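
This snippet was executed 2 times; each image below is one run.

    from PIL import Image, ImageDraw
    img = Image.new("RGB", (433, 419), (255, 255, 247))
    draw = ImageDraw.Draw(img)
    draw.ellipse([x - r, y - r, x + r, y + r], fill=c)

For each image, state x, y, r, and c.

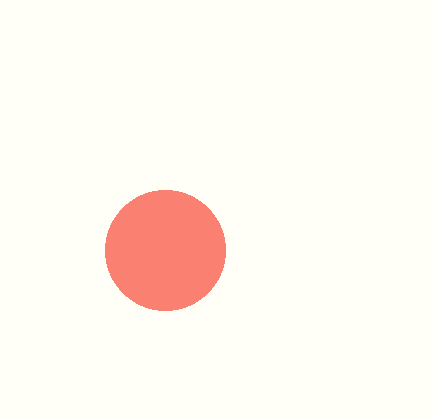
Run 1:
x = 165
y = 250
r = 60
c = 'salmon'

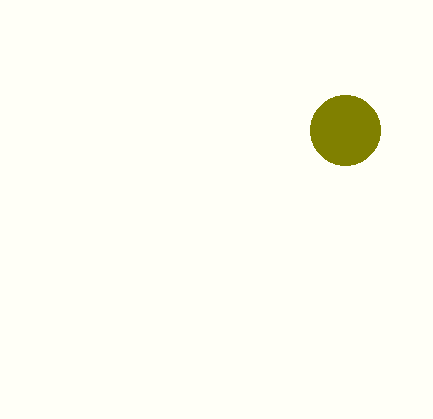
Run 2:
x = 345
y = 130
r = 35
c = 'olive'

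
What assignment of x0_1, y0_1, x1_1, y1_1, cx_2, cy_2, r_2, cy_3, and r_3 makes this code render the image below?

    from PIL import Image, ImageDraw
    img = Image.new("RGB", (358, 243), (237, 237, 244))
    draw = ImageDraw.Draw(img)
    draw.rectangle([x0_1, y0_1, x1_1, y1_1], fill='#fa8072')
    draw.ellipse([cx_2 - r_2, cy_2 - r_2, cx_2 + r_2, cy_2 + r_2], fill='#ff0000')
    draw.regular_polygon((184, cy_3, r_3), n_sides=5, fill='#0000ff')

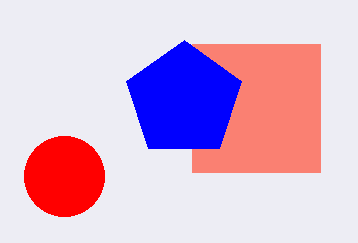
x0_1 = 192
y0_1 = 44
x1_1 = 320
y1_1 = 172
cx_2 = 64
cy_2 = 176
r_2 = 40
cy_3 = 100
r_3 = 60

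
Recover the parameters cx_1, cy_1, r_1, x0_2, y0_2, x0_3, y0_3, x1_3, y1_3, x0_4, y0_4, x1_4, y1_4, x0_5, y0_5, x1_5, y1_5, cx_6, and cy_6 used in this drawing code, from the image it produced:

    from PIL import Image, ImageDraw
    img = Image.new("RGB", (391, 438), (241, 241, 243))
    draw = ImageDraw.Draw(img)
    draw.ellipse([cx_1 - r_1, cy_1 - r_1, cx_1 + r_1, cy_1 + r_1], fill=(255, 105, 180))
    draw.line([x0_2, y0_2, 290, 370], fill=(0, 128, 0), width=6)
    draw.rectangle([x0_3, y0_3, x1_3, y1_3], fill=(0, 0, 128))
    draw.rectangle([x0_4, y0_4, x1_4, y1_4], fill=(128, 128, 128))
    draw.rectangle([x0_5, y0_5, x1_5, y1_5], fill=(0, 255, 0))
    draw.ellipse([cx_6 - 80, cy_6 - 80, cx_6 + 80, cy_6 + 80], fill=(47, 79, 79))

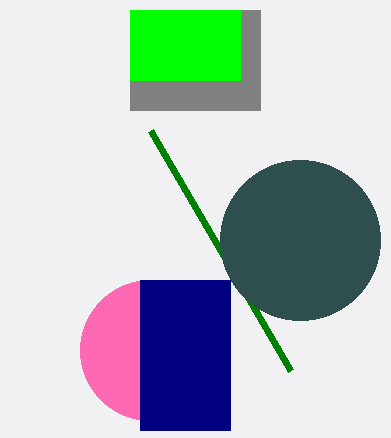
cx_1 = 150, cy_1 = 350, r_1 = 70, x0_2 = 150, y0_2 = 130, x0_3 = 140, y0_3 = 280, x1_3 = 230, y1_3 = 430, x0_4 = 130, y0_4 = 10, x1_4 = 260, y1_4 = 110, x0_5 = 130, y0_5 = 10, x1_5 = 240, y1_5 = 80, cx_6 = 300, cy_6 = 240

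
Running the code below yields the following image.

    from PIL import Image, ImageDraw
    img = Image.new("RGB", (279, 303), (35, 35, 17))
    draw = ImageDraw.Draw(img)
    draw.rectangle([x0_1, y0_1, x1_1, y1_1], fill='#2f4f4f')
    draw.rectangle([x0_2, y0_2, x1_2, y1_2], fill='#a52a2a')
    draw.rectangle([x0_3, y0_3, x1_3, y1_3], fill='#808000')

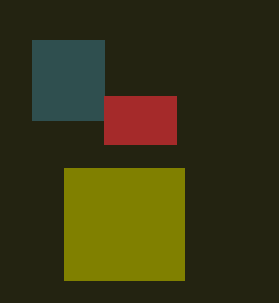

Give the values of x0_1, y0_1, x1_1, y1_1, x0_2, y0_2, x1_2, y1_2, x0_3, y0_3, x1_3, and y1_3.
x0_1 = 32, y0_1 = 40, x1_1 = 104, y1_1 = 120, x0_2 = 104, y0_2 = 96, x1_2 = 176, y1_2 = 144, x0_3 = 64, y0_3 = 168, x1_3 = 184, y1_3 = 280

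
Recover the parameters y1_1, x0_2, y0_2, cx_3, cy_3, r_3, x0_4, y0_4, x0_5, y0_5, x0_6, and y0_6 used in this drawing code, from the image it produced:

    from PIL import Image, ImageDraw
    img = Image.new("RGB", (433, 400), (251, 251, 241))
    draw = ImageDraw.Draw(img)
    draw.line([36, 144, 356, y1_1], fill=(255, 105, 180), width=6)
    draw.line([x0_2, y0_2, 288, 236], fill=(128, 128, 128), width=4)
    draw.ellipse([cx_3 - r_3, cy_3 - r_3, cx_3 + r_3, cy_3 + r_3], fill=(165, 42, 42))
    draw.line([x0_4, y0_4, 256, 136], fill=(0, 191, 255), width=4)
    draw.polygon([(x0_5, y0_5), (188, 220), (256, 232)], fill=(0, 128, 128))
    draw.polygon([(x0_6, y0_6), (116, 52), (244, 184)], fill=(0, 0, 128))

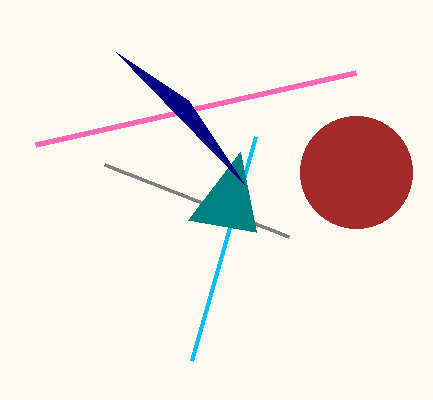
y1_1 = 72, x0_2 = 104, y0_2 = 164, cx_3 = 356, cy_3 = 172, r_3 = 56, x0_4 = 192, y0_4 = 360, x0_5 = 240, y0_5 = 152, x0_6 = 188, y0_6 = 100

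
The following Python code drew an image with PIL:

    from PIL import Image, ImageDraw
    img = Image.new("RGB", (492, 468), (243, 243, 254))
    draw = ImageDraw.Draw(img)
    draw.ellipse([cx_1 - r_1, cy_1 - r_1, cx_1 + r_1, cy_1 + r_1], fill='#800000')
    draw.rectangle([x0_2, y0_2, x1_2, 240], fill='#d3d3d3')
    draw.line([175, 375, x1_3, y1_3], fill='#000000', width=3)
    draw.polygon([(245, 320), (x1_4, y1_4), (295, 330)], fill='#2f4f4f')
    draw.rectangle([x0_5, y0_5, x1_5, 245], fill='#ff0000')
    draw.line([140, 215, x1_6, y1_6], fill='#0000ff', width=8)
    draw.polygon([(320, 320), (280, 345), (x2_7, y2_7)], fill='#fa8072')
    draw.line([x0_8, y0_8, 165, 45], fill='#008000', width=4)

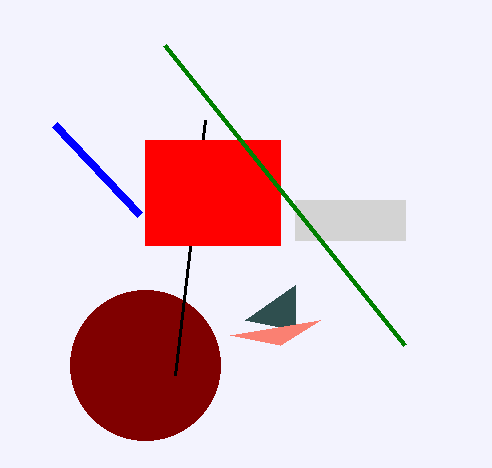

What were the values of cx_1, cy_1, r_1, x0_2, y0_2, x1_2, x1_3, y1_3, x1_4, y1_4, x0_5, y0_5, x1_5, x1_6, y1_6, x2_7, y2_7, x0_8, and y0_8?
cx_1 = 145, cy_1 = 365, r_1 = 75, x0_2 = 295, y0_2 = 200, x1_2 = 405, x1_3 = 205, y1_3 = 120, x1_4 = 295, y1_4 = 285, x0_5 = 145, y0_5 = 140, x1_5 = 280, x1_6 = 55, y1_6 = 125, x2_7 = 230, y2_7 = 335, x0_8 = 405, y0_8 = 345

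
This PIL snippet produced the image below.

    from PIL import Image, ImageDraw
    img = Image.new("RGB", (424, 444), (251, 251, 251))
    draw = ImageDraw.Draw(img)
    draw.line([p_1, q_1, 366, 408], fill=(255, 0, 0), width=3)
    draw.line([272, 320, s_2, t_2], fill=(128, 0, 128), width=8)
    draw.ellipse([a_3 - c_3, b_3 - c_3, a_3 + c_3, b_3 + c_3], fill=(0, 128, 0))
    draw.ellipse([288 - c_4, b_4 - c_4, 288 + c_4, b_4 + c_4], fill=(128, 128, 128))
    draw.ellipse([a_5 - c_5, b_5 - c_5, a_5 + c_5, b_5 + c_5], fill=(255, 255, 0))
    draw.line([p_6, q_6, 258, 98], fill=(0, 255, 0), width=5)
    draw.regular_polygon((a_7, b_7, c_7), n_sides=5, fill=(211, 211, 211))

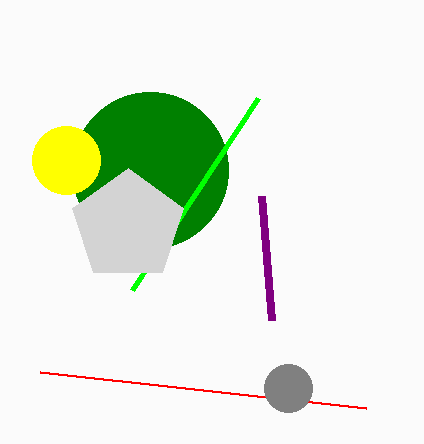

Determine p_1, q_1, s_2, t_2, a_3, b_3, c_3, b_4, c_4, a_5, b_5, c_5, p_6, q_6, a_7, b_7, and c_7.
p_1 = 40
q_1 = 372
s_2 = 262
t_2 = 196
a_3 = 150
b_3 = 170
c_3 = 78
b_4 = 388
c_4 = 24
a_5 = 66
b_5 = 160
c_5 = 34
p_6 = 132
q_6 = 290
a_7 = 128
b_7 = 226
c_7 = 58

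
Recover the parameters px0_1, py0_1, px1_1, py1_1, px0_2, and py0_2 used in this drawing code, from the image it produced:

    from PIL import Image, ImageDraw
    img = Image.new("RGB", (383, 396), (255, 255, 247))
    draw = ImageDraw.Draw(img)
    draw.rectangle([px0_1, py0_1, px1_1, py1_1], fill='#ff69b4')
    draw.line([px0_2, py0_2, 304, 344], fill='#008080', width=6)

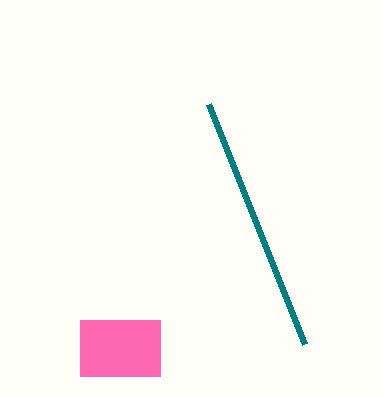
px0_1 = 80
py0_1 = 320
px1_1 = 160
py1_1 = 376
px0_2 = 208
py0_2 = 104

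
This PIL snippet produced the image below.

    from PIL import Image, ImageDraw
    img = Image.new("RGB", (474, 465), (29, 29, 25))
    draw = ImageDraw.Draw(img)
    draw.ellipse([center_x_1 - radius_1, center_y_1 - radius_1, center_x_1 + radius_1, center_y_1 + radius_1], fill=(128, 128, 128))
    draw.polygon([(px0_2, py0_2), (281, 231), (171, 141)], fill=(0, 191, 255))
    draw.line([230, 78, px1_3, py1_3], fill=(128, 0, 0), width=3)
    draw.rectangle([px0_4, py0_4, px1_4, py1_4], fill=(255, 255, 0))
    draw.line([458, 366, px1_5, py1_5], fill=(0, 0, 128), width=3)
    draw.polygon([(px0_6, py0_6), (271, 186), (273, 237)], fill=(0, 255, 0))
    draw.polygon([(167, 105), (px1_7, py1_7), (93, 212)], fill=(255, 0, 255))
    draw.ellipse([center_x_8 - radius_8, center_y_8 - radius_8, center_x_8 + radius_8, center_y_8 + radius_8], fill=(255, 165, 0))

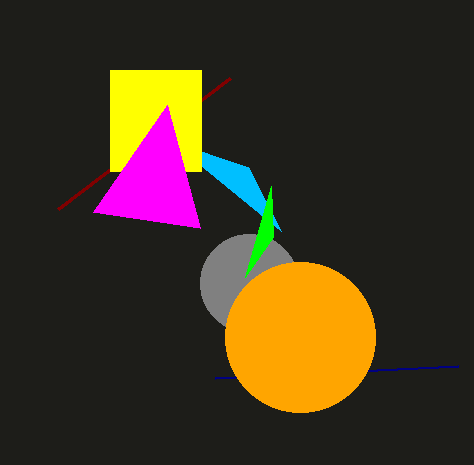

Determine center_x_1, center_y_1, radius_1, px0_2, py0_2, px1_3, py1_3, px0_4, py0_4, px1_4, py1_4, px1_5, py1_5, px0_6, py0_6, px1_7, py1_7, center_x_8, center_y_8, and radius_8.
center_x_1 = 249, center_y_1 = 283, radius_1 = 49, px0_2 = 248, py0_2 = 167, px1_3 = 58, py1_3 = 209, px0_4 = 110, py0_4 = 70, px1_4 = 201, py1_4 = 171, px1_5 = 215, py1_5 = 378, px0_6 = 245, py0_6 = 277, px1_7 = 200, py1_7 = 228, center_x_8 = 300, center_y_8 = 337, radius_8 = 75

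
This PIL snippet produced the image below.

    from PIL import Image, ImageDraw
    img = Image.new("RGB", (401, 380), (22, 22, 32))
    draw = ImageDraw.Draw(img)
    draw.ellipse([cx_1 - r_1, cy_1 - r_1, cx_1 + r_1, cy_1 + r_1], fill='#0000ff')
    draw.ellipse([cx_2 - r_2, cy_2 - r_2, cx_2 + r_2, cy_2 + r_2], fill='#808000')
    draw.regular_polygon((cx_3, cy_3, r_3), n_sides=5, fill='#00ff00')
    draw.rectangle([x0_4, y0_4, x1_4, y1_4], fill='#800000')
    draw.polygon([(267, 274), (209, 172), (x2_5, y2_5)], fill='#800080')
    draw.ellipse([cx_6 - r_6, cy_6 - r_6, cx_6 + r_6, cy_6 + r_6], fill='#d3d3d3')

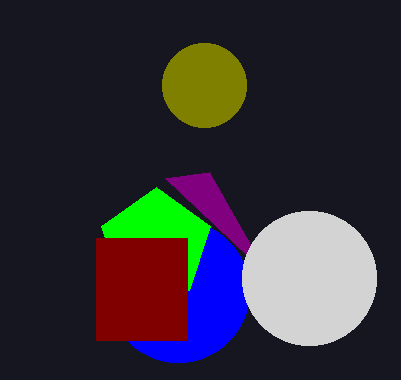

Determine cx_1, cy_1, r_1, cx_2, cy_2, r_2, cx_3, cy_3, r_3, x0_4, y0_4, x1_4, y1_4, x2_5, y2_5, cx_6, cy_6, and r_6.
cx_1 = 178
cy_1 = 291
r_1 = 71
cx_2 = 204
cy_2 = 85
r_2 = 42
cx_3 = 156
cy_3 = 244
r_3 = 57
x0_4 = 96
y0_4 = 238
x1_4 = 187
y1_4 = 340
x2_5 = 165
y2_5 = 178
cx_6 = 309
cy_6 = 278
r_6 = 67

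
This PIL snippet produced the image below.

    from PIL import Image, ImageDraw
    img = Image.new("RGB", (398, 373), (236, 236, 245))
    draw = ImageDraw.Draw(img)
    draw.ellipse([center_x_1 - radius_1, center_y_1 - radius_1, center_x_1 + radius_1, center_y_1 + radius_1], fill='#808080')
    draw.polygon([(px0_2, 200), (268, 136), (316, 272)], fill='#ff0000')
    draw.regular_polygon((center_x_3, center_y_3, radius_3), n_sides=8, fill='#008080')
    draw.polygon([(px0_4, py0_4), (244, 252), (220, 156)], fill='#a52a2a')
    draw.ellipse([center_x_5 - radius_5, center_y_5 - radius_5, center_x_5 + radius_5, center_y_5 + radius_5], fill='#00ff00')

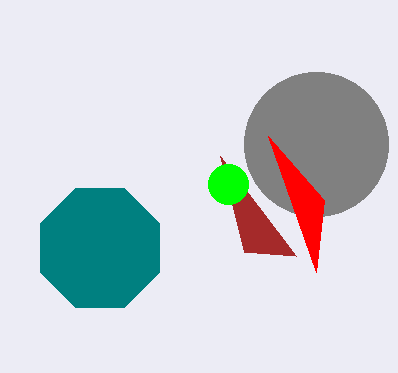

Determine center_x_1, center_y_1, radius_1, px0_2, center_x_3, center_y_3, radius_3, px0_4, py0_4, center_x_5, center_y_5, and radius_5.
center_x_1 = 316
center_y_1 = 144
radius_1 = 72
px0_2 = 324
center_x_3 = 100
center_y_3 = 248
radius_3 = 64
px0_4 = 296
py0_4 = 256
center_x_5 = 228
center_y_5 = 184
radius_5 = 20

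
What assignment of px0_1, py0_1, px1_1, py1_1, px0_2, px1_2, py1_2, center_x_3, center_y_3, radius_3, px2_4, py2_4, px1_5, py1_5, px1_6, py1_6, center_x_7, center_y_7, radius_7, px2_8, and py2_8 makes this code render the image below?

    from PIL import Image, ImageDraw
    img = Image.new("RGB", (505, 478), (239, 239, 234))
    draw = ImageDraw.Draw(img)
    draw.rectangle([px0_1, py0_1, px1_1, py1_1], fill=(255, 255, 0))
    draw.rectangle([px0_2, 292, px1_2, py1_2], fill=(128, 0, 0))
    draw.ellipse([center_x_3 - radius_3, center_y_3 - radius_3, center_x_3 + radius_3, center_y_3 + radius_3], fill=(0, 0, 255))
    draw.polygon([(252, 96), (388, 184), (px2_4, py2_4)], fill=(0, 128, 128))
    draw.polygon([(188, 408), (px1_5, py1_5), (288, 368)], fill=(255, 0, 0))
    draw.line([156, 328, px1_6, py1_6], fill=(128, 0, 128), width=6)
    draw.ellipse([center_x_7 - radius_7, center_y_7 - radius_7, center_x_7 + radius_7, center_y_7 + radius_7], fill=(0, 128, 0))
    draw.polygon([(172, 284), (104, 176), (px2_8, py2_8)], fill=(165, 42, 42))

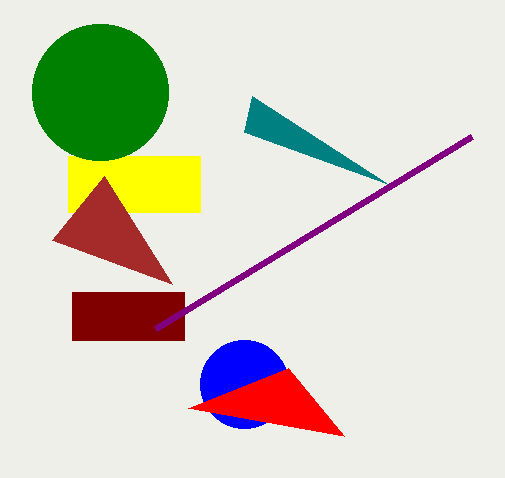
px0_1 = 68; py0_1 = 156; px1_1 = 200; py1_1 = 212; px0_2 = 72; px1_2 = 184; py1_2 = 340; center_x_3 = 244; center_y_3 = 384; radius_3 = 44; px2_4 = 244; py2_4 = 132; px1_5 = 344; py1_5 = 436; px1_6 = 472; py1_6 = 136; center_x_7 = 100; center_y_7 = 92; radius_7 = 68; px2_8 = 52; py2_8 = 240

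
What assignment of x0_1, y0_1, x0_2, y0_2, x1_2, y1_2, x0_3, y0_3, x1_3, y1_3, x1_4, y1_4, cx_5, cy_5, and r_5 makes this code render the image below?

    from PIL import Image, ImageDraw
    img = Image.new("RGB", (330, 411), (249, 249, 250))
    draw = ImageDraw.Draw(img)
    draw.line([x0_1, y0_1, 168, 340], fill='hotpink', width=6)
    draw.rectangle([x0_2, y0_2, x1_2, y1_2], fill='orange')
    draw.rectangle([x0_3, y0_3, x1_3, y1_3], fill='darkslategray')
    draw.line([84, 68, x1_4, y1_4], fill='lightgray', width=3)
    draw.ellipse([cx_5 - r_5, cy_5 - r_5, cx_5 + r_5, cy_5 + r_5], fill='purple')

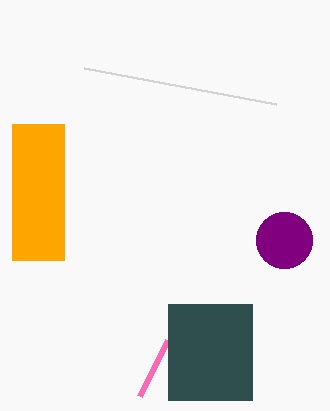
x0_1 = 140; y0_1 = 396; x0_2 = 12; y0_2 = 124; x1_2 = 64; y1_2 = 260; x0_3 = 168; y0_3 = 304; x1_3 = 252; y1_3 = 400; x1_4 = 276; y1_4 = 104; cx_5 = 284; cy_5 = 240; r_5 = 28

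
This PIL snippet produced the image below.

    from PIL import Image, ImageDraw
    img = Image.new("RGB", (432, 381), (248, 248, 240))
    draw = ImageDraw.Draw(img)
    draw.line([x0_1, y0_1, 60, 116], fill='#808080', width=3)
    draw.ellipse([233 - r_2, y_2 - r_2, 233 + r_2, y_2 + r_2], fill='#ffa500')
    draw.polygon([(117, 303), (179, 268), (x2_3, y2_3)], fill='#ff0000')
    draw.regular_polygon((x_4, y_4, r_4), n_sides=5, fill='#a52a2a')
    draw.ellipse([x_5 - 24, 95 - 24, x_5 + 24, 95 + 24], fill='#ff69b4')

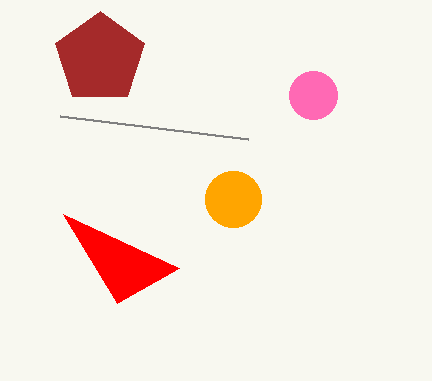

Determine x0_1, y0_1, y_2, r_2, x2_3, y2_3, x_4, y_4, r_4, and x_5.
x0_1 = 248; y0_1 = 139; y_2 = 199; r_2 = 28; x2_3 = 63; y2_3 = 214; x_4 = 100; y_4 = 58; r_4 = 47; x_5 = 313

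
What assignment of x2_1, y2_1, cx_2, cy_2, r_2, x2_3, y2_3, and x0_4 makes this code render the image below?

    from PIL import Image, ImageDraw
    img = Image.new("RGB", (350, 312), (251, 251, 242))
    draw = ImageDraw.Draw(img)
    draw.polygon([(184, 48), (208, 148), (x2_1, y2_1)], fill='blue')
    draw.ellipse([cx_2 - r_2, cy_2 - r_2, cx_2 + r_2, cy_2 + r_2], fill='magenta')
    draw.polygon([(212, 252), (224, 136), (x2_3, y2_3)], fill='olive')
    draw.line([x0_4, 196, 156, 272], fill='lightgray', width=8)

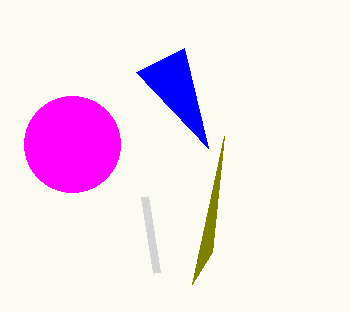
x2_1 = 136, y2_1 = 72, cx_2 = 72, cy_2 = 144, r_2 = 48, x2_3 = 192, y2_3 = 284, x0_4 = 144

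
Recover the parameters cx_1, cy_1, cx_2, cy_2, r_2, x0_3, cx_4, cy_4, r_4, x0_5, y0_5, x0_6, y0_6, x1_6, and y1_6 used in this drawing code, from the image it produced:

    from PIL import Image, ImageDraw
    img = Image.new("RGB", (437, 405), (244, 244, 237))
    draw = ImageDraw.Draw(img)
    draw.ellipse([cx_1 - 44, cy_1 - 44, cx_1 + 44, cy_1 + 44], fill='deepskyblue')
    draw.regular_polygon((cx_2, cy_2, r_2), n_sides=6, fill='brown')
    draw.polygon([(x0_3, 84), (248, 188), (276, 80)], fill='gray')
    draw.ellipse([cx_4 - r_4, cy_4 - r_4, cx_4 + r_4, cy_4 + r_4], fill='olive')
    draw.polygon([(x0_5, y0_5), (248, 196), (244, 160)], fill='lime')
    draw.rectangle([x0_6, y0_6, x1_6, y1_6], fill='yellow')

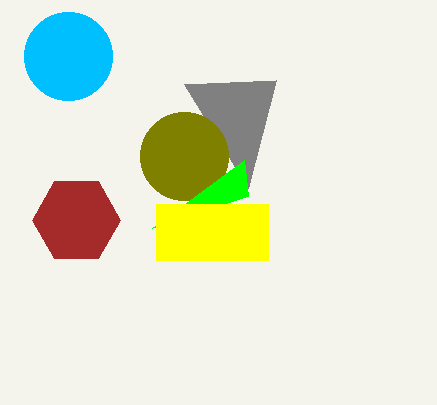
cx_1 = 68
cy_1 = 56
cx_2 = 76
cy_2 = 220
r_2 = 44
x0_3 = 184
cx_4 = 184
cy_4 = 156
r_4 = 44
x0_5 = 152
y0_5 = 228
x0_6 = 156
y0_6 = 204
x1_6 = 268
y1_6 = 260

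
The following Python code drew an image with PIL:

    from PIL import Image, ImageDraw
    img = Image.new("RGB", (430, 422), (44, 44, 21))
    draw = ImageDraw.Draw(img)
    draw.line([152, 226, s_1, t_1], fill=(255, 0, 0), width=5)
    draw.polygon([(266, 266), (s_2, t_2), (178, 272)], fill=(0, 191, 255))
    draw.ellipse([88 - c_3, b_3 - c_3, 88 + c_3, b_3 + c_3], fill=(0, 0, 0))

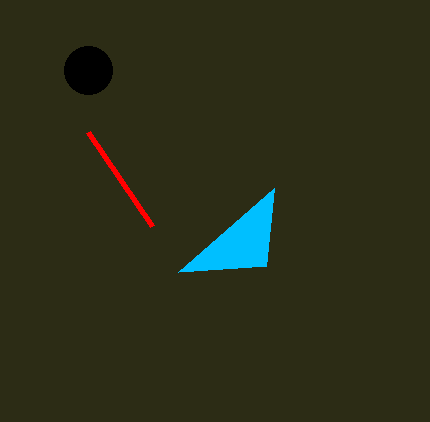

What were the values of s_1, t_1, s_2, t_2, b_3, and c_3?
s_1 = 88, t_1 = 132, s_2 = 274, t_2 = 188, b_3 = 70, c_3 = 24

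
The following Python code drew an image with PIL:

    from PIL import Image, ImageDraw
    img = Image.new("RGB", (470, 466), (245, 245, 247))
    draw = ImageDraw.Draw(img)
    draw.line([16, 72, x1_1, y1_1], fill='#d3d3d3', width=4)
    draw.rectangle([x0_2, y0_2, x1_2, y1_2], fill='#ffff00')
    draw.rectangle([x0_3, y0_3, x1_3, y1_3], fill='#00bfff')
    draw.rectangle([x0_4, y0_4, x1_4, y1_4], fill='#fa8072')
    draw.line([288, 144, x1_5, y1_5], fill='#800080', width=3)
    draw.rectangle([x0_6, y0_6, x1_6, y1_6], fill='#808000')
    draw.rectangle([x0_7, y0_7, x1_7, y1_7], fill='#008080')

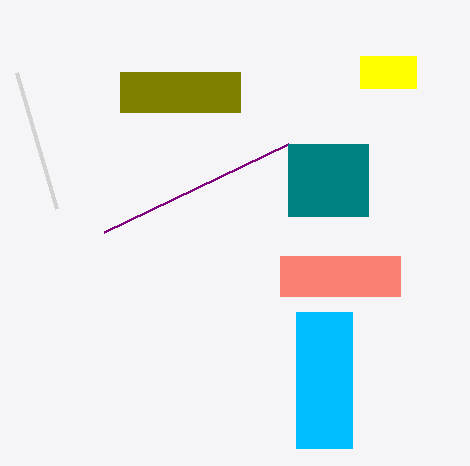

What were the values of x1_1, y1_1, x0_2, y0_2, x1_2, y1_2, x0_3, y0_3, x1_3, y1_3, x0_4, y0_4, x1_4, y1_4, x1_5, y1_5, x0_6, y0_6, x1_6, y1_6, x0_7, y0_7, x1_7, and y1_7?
x1_1 = 56, y1_1 = 208, x0_2 = 360, y0_2 = 56, x1_2 = 416, y1_2 = 88, x0_3 = 296, y0_3 = 312, x1_3 = 352, y1_3 = 448, x0_4 = 280, y0_4 = 256, x1_4 = 400, y1_4 = 296, x1_5 = 104, y1_5 = 232, x0_6 = 120, y0_6 = 72, x1_6 = 240, y1_6 = 112, x0_7 = 288, y0_7 = 144, x1_7 = 368, y1_7 = 216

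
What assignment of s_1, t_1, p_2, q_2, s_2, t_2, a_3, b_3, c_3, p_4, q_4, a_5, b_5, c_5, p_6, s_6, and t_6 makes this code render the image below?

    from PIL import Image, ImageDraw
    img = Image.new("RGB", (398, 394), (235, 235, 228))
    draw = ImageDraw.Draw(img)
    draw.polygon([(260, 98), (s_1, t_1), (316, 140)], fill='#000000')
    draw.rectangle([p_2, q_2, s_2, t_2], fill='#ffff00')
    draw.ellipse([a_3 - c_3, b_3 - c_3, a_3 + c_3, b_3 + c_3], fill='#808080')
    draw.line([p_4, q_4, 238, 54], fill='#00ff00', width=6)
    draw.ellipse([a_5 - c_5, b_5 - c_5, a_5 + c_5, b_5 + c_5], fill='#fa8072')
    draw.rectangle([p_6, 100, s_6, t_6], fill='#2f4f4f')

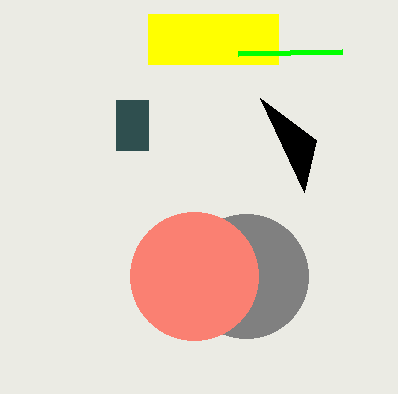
s_1 = 304
t_1 = 192
p_2 = 148
q_2 = 14
s_2 = 278
t_2 = 64
a_3 = 246
b_3 = 276
c_3 = 62
p_4 = 342
q_4 = 52
a_5 = 194
b_5 = 276
c_5 = 64
p_6 = 116
s_6 = 148
t_6 = 150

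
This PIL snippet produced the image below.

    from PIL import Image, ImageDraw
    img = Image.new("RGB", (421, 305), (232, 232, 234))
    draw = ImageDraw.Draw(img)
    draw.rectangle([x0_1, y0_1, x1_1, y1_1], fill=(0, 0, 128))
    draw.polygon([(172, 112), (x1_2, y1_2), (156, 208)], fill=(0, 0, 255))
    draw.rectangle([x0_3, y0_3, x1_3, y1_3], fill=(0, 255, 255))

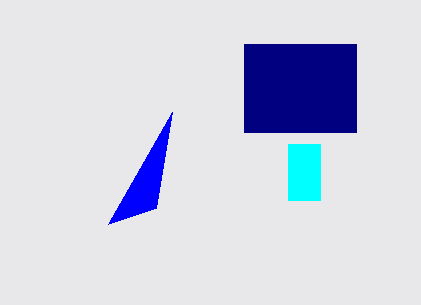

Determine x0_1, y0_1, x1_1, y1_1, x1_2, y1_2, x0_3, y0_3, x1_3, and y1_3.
x0_1 = 244
y0_1 = 44
x1_1 = 356
y1_1 = 132
x1_2 = 108
y1_2 = 224
x0_3 = 288
y0_3 = 144
x1_3 = 320
y1_3 = 200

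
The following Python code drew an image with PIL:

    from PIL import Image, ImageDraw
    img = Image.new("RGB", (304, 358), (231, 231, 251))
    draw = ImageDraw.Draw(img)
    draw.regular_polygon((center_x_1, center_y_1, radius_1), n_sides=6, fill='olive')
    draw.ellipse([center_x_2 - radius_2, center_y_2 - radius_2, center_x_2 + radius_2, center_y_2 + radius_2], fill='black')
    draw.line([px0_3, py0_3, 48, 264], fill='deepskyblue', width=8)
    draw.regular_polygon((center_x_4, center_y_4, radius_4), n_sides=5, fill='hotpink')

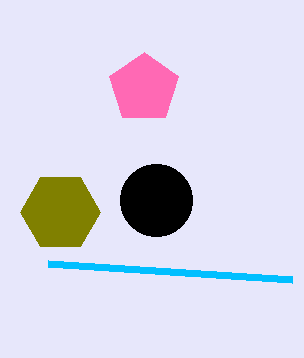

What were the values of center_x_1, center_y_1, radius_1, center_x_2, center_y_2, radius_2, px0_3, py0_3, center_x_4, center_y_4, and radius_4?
center_x_1 = 60
center_y_1 = 212
radius_1 = 40
center_x_2 = 156
center_y_2 = 200
radius_2 = 36
px0_3 = 292
py0_3 = 280
center_x_4 = 144
center_y_4 = 88
radius_4 = 36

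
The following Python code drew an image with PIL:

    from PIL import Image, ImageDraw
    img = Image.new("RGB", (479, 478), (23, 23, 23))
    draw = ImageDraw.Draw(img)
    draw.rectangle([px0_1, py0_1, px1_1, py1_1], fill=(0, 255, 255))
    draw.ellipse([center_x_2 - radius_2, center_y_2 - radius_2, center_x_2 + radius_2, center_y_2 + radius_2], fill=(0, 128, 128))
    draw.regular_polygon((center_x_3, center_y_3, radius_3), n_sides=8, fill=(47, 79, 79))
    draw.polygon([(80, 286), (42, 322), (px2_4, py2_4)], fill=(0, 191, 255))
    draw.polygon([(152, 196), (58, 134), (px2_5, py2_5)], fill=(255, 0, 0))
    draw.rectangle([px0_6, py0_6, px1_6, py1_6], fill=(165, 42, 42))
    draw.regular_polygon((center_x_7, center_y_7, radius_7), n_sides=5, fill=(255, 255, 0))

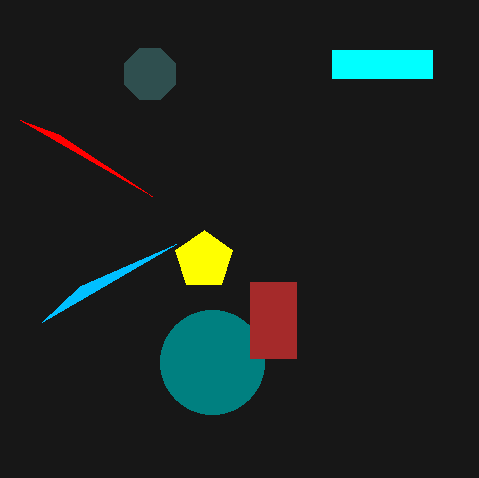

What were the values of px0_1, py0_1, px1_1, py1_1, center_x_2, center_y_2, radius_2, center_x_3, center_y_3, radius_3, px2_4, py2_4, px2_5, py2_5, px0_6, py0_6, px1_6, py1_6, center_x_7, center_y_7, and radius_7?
px0_1 = 332
py0_1 = 50
px1_1 = 432
py1_1 = 78
center_x_2 = 212
center_y_2 = 362
radius_2 = 52
center_x_3 = 150
center_y_3 = 74
radius_3 = 28
px2_4 = 176
py2_4 = 244
px2_5 = 20
py2_5 = 120
px0_6 = 250
py0_6 = 282
px1_6 = 296
py1_6 = 358
center_x_7 = 204
center_y_7 = 260
radius_7 = 30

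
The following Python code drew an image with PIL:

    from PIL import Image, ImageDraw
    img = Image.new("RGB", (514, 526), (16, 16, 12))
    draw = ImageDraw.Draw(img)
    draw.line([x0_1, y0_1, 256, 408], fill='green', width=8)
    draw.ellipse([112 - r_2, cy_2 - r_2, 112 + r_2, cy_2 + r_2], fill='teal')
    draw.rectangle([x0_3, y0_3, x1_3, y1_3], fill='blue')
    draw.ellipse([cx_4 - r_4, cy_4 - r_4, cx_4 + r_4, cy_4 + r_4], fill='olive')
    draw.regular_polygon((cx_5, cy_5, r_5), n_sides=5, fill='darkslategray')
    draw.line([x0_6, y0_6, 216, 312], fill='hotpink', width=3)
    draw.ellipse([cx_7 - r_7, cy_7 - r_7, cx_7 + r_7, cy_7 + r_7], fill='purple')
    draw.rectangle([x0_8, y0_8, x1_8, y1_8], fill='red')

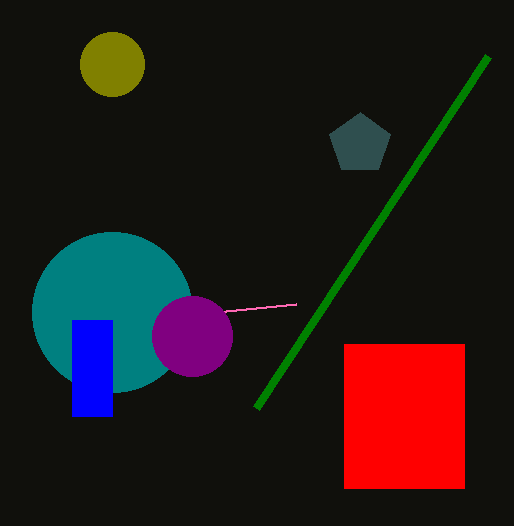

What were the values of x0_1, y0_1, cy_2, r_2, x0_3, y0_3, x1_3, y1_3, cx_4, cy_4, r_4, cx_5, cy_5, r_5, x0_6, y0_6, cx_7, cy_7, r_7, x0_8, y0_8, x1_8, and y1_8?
x0_1 = 488
y0_1 = 56
cy_2 = 312
r_2 = 80
x0_3 = 72
y0_3 = 320
x1_3 = 112
y1_3 = 416
cx_4 = 112
cy_4 = 64
r_4 = 32
cx_5 = 360
cy_5 = 144
r_5 = 32
x0_6 = 296
y0_6 = 304
cx_7 = 192
cy_7 = 336
r_7 = 40
x0_8 = 344
y0_8 = 344
x1_8 = 464
y1_8 = 488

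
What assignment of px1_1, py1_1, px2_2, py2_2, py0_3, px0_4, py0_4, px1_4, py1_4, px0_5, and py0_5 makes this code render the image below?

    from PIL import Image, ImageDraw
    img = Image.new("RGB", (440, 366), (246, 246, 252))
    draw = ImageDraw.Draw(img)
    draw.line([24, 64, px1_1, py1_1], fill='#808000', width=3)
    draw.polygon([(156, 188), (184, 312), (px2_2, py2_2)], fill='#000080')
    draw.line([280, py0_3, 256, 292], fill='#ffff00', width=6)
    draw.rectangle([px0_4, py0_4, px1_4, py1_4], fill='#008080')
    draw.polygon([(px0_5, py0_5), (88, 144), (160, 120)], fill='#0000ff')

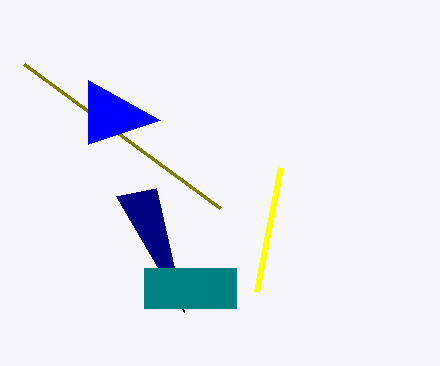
px1_1 = 220
py1_1 = 208
px2_2 = 116
py2_2 = 196
py0_3 = 168
px0_4 = 144
py0_4 = 268
px1_4 = 236
py1_4 = 308
px0_5 = 88
py0_5 = 80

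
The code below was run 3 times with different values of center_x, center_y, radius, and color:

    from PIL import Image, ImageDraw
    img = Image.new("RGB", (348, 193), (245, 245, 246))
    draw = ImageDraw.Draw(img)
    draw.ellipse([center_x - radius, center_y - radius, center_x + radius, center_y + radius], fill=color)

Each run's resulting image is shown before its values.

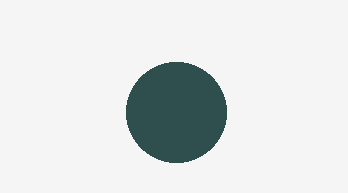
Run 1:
center_x = 176, center_y = 112, radius = 50, color = 'darkslategray'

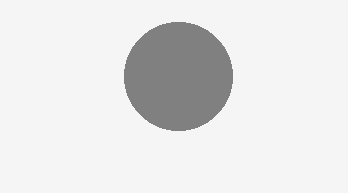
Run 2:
center_x = 178; center_y = 76; radius = 54; color = 'gray'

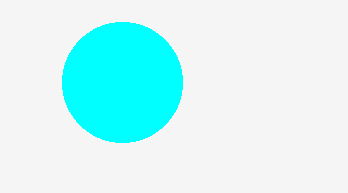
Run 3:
center_x = 122, center_y = 82, radius = 60, color = 'cyan'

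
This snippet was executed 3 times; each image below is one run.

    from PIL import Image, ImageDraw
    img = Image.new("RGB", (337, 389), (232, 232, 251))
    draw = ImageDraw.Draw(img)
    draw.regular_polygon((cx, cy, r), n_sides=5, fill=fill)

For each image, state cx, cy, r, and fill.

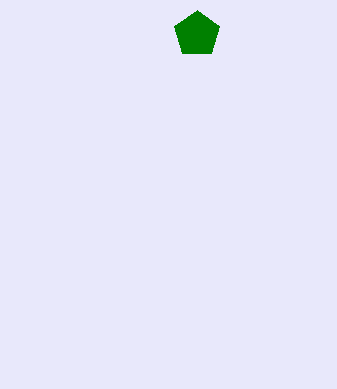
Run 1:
cx = 197
cy = 34
r = 24
fill = 'green'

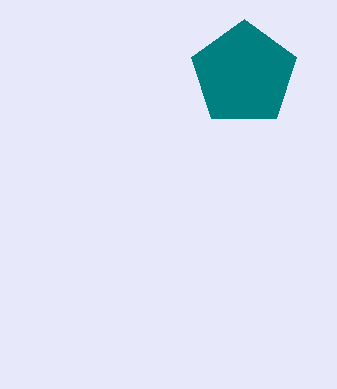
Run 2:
cx = 244, cy = 74, r = 55, fill = 'teal'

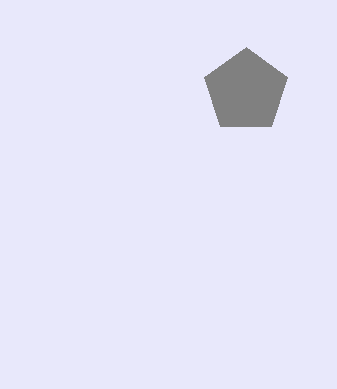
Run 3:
cx = 246, cy = 91, r = 44, fill = 'gray'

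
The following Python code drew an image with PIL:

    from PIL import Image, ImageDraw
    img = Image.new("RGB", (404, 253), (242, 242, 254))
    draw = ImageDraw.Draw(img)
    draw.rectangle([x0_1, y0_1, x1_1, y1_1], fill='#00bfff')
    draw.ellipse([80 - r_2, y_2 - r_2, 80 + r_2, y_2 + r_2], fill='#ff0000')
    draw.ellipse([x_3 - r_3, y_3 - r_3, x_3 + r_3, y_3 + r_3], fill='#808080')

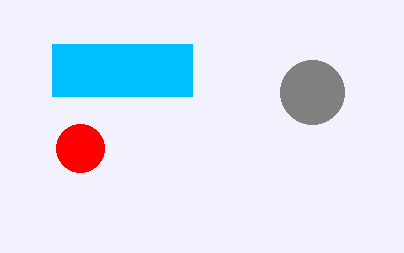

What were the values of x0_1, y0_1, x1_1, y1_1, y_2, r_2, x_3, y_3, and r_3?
x0_1 = 52, y0_1 = 44, x1_1 = 192, y1_1 = 96, y_2 = 148, r_2 = 24, x_3 = 312, y_3 = 92, r_3 = 32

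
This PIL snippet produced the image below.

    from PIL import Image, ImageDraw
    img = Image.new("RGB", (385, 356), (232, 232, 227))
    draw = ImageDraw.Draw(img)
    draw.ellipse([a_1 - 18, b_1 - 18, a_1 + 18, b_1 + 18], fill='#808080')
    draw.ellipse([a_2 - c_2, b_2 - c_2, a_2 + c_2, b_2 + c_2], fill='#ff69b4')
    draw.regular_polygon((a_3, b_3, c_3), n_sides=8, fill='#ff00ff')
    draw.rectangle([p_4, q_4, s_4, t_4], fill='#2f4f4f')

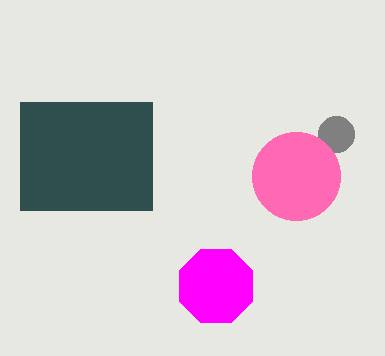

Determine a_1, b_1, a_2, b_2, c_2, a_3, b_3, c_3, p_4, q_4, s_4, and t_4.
a_1 = 336; b_1 = 134; a_2 = 296; b_2 = 176; c_2 = 44; a_3 = 216; b_3 = 286; c_3 = 40; p_4 = 20; q_4 = 102; s_4 = 152; t_4 = 210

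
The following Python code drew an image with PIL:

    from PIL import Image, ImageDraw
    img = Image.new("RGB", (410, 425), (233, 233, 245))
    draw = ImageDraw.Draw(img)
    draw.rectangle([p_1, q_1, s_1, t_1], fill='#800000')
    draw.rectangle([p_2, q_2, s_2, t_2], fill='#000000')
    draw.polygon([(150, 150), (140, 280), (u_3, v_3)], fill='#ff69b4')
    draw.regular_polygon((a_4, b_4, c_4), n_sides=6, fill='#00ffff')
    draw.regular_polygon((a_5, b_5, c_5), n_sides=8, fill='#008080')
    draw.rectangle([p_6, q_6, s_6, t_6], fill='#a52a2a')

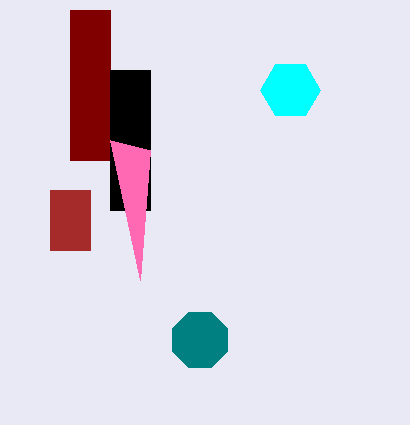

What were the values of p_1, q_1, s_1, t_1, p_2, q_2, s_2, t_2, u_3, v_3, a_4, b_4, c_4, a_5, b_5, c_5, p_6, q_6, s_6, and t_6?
p_1 = 70
q_1 = 10
s_1 = 110
t_1 = 160
p_2 = 110
q_2 = 70
s_2 = 150
t_2 = 210
u_3 = 110
v_3 = 140
a_4 = 290
b_4 = 90
c_4 = 30
a_5 = 200
b_5 = 340
c_5 = 30
p_6 = 50
q_6 = 190
s_6 = 90
t_6 = 250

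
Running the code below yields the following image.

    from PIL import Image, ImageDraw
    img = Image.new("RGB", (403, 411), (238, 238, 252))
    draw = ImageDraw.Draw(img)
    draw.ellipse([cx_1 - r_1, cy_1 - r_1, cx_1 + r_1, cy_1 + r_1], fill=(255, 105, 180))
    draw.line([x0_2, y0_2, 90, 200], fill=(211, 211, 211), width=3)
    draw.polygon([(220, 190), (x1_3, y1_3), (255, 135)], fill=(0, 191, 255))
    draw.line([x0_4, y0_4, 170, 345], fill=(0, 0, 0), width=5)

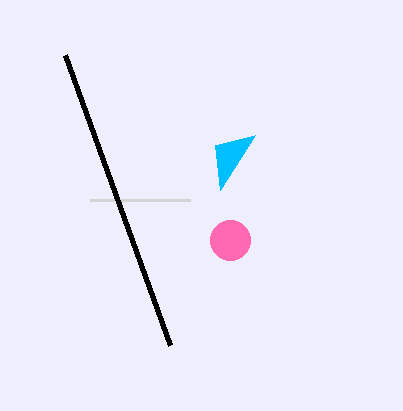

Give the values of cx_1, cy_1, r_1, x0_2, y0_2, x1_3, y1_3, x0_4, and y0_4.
cx_1 = 230; cy_1 = 240; r_1 = 20; x0_2 = 190; y0_2 = 200; x1_3 = 215; y1_3 = 145; x0_4 = 65; y0_4 = 55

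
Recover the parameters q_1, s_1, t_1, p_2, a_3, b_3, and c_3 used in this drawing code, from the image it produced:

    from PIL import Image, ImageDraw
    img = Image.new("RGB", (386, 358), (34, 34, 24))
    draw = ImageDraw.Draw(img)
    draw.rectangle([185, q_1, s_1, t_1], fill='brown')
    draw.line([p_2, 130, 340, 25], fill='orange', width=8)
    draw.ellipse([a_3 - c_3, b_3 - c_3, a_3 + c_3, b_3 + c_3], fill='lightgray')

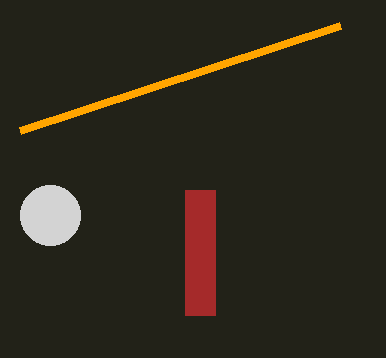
q_1 = 190; s_1 = 215; t_1 = 315; p_2 = 20; a_3 = 50; b_3 = 215; c_3 = 30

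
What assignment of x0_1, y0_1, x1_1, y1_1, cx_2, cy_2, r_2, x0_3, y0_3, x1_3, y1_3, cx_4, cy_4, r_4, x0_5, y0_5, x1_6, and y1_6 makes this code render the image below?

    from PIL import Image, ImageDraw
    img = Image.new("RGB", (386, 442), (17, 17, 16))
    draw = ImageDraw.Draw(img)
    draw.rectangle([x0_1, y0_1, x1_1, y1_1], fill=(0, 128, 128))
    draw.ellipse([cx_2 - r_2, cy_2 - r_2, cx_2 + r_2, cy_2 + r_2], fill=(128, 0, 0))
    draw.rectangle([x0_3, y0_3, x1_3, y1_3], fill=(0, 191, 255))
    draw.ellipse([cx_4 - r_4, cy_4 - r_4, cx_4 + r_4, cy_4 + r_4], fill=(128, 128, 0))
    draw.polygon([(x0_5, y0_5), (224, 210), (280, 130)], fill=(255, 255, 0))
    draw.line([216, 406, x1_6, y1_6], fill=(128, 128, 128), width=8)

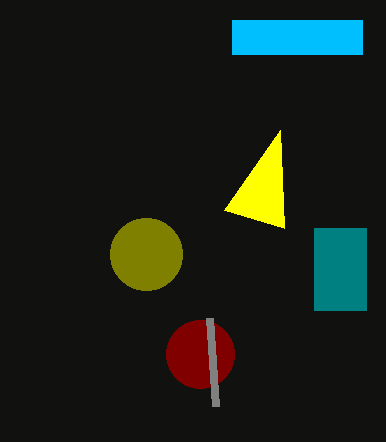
x0_1 = 314, y0_1 = 228, x1_1 = 366, y1_1 = 310, cx_2 = 200, cy_2 = 354, r_2 = 34, x0_3 = 232, y0_3 = 20, x1_3 = 362, y1_3 = 54, cx_4 = 146, cy_4 = 254, r_4 = 36, x0_5 = 284, y0_5 = 228, x1_6 = 210, y1_6 = 318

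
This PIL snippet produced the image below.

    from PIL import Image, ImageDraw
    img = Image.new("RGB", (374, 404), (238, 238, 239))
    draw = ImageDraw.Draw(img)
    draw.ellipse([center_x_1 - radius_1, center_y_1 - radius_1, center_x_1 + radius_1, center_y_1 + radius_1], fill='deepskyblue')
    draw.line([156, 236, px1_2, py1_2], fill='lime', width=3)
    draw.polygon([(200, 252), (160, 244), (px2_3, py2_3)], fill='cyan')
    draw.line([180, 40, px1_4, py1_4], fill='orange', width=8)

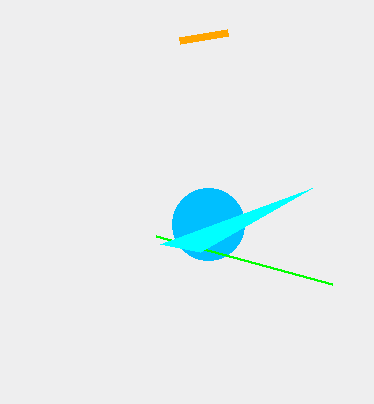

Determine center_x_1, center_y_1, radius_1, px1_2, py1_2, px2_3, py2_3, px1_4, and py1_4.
center_x_1 = 208, center_y_1 = 224, radius_1 = 36, px1_2 = 332, py1_2 = 284, px2_3 = 312, py2_3 = 188, px1_4 = 228, py1_4 = 32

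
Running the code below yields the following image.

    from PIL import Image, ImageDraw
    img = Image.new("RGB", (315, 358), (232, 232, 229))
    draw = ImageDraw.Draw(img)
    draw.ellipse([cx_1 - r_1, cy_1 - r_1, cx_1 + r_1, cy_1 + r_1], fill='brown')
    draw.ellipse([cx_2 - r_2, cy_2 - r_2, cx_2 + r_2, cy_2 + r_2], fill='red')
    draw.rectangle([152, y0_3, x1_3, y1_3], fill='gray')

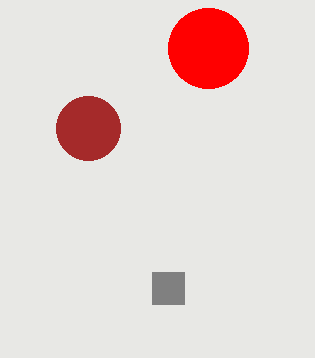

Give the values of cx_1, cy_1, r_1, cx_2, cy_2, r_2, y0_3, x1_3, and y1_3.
cx_1 = 88
cy_1 = 128
r_1 = 32
cx_2 = 208
cy_2 = 48
r_2 = 40
y0_3 = 272
x1_3 = 184
y1_3 = 304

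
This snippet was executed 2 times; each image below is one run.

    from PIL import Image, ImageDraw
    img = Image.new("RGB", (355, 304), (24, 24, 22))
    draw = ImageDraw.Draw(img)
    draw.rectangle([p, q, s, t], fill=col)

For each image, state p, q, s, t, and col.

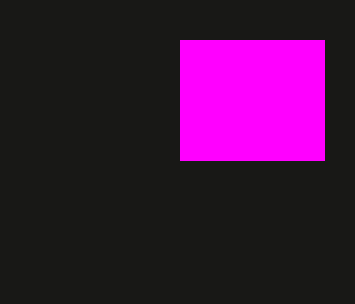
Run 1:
p = 180; q = 40; s = 324; t = 160; col = 'magenta'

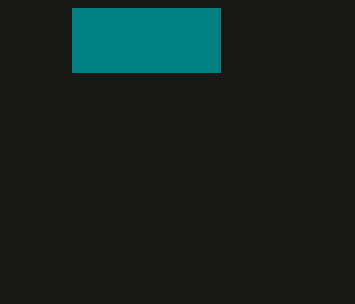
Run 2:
p = 72, q = 8, s = 220, t = 72, col = 'teal'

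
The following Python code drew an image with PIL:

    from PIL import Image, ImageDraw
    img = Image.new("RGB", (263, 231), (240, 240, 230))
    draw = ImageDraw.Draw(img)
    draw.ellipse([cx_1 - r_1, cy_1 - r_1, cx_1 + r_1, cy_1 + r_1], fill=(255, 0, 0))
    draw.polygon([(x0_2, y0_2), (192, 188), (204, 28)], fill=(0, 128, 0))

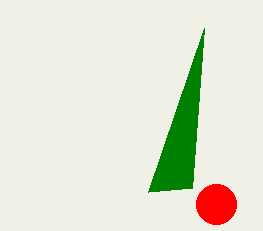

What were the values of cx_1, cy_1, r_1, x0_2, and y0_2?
cx_1 = 216; cy_1 = 204; r_1 = 20; x0_2 = 148; y0_2 = 192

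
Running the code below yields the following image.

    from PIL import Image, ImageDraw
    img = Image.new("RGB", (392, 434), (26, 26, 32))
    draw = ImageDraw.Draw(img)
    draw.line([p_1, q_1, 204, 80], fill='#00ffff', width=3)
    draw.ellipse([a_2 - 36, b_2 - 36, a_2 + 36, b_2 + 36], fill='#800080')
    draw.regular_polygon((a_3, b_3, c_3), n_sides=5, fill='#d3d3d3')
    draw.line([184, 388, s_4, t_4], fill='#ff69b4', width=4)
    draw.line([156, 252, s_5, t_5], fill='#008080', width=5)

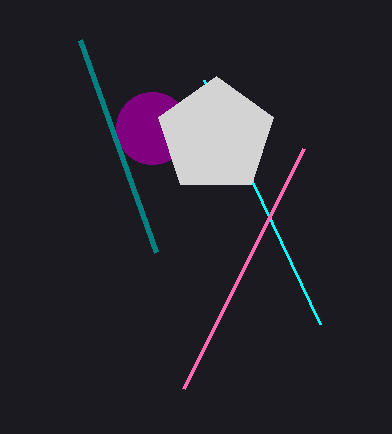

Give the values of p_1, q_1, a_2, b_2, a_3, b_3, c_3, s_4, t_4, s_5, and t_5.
p_1 = 320; q_1 = 324; a_2 = 152; b_2 = 128; a_3 = 216; b_3 = 136; c_3 = 60; s_4 = 304; t_4 = 148; s_5 = 80; t_5 = 40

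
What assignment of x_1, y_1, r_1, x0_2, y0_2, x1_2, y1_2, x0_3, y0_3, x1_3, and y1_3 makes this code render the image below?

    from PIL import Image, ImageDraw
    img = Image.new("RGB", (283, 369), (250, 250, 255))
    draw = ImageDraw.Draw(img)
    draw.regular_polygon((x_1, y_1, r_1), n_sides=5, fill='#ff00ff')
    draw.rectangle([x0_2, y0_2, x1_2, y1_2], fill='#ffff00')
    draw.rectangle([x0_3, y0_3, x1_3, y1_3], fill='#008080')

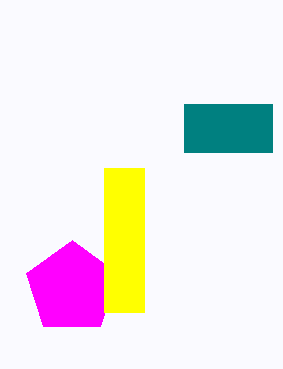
x_1 = 72; y_1 = 288; r_1 = 48; x0_2 = 104; y0_2 = 168; x1_2 = 144; y1_2 = 312; x0_3 = 184; y0_3 = 104; x1_3 = 272; y1_3 = 152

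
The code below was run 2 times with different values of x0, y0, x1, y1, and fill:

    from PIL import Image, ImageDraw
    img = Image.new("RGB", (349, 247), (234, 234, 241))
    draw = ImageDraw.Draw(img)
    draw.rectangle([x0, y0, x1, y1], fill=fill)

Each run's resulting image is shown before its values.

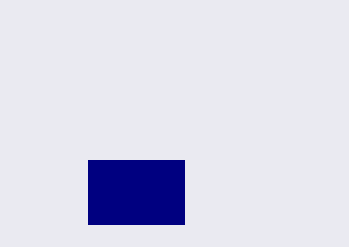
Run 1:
x0 = 88
y0 = 160
x1 = 184
y1 = 224
fill = 'navy'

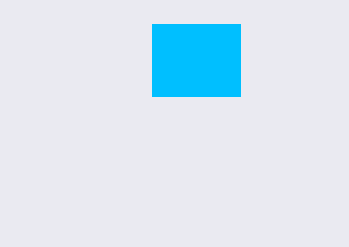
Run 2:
x0 = 152
y0 = 24
x1 = 240
y1 = 96
fill = 'deepskyblue'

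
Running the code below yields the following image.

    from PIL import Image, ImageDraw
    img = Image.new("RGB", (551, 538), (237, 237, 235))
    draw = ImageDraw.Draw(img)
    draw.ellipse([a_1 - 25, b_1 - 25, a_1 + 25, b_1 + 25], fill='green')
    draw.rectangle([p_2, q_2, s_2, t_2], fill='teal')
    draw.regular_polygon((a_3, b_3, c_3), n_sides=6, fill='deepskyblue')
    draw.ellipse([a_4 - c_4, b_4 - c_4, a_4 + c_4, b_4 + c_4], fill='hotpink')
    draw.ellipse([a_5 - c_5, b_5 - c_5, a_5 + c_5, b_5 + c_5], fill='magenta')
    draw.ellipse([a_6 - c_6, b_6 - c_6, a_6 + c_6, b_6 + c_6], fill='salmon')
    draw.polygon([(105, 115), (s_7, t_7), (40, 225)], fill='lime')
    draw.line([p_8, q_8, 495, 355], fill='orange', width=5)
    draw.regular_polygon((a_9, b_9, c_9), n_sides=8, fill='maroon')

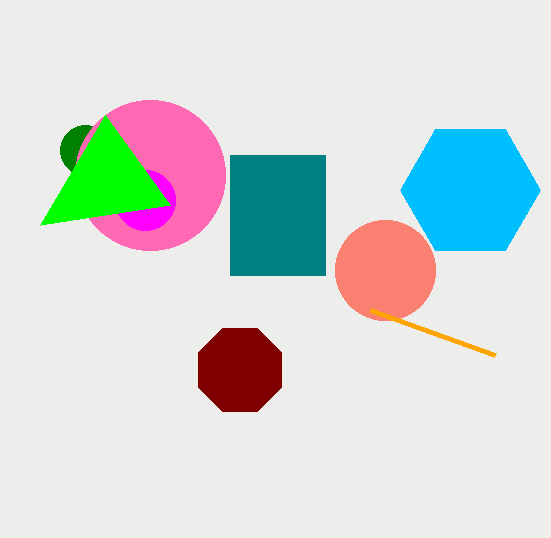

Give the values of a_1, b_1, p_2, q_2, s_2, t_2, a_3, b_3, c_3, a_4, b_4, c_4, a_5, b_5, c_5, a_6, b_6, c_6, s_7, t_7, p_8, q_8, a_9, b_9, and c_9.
a_1 = 85; b_1 = 150; p_2 = 230; q_2 = 155; s_2 = 325; t_2 = 275; a_3 = 470; b_3 = 190; c_3 = 70; a_4 = 150; b_4 = 175; c_4 = 75; a_5 = 145; b_5 = 200; c_5 = 30; a_6 = 385; b_6 = 270; c_6 = 50; s_7 = 170; t_7 = 205; p_8 = 370; q_8 = 310; a_9 = 240; b_9 = 370; c_9 = 45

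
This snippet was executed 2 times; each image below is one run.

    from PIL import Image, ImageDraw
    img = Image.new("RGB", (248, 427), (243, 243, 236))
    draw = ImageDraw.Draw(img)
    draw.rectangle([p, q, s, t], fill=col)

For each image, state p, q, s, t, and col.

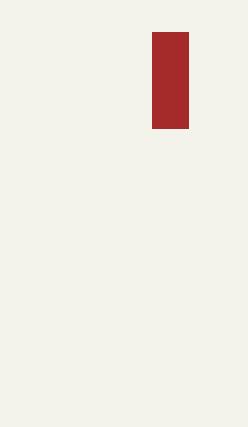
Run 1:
p = 152, q = 32, s = 188, t = 128, col = 'brown'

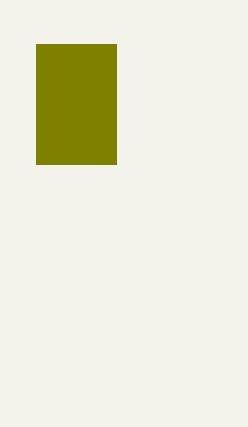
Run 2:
p = 36, q = 44, s = 116, t = 164, col = 'olive'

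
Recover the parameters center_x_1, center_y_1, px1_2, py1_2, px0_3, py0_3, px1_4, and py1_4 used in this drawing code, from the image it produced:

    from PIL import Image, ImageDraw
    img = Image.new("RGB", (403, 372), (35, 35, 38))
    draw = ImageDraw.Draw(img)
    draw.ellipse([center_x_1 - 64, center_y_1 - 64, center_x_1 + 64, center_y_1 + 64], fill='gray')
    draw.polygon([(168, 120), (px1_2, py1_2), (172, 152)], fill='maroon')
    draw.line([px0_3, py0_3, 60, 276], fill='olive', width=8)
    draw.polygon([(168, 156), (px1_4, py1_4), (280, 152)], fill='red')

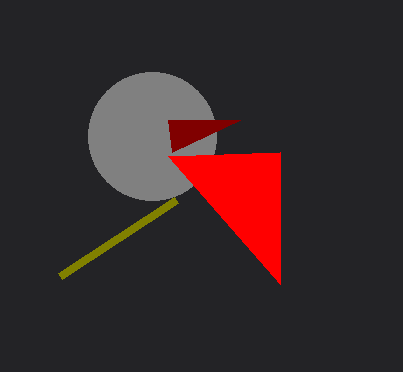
center_x_1 = 152; center_y_1 = 136; px1_2 = 240; py1_2 = 120; px0_3 = 176; py0_3 = 200; px1_4 = 280; py1_4 = 284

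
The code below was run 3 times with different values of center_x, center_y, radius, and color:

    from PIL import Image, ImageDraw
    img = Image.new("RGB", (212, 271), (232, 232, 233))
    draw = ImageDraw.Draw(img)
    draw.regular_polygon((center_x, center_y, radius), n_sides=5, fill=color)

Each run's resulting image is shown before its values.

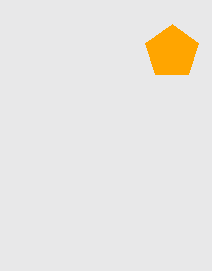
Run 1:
center_x = 172; center_y = 52; radius = 28; color = 'orange'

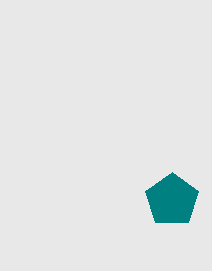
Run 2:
center_x = 172, center_y = 200, radius = 28, color = 'teal'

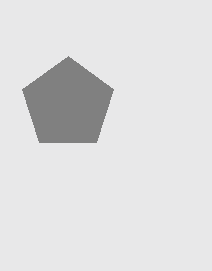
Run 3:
center_x = 68; center_y = 104; radius = 48; color = 'gray'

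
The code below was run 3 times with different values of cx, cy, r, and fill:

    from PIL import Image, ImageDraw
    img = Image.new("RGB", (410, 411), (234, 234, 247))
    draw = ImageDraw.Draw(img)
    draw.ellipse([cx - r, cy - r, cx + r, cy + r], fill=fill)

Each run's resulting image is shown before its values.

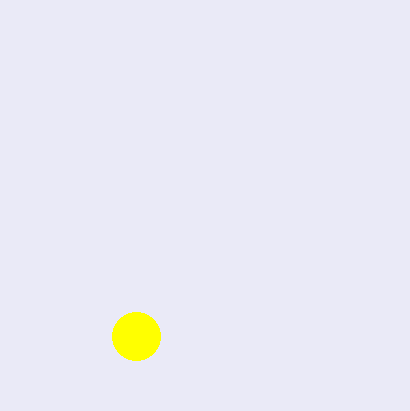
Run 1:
cx = 136
cy = 336
r = 24
fill = 'yellow'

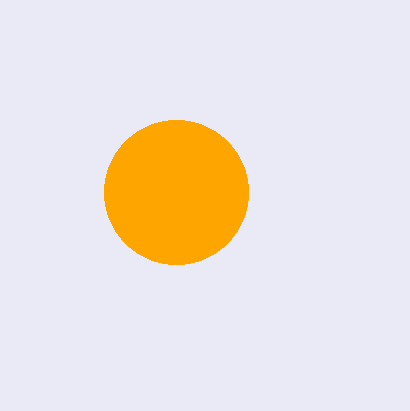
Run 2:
cx = 176, cy = 192, r = 72, fill = 'orange'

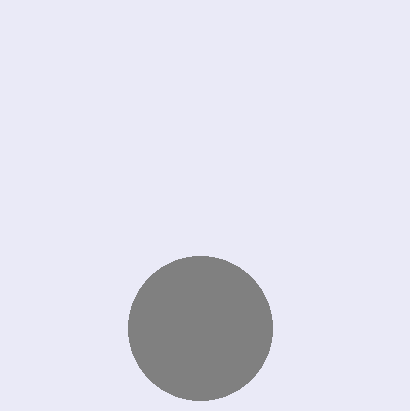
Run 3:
cx = 200
cy = 328
r = 72
fill = 'gray'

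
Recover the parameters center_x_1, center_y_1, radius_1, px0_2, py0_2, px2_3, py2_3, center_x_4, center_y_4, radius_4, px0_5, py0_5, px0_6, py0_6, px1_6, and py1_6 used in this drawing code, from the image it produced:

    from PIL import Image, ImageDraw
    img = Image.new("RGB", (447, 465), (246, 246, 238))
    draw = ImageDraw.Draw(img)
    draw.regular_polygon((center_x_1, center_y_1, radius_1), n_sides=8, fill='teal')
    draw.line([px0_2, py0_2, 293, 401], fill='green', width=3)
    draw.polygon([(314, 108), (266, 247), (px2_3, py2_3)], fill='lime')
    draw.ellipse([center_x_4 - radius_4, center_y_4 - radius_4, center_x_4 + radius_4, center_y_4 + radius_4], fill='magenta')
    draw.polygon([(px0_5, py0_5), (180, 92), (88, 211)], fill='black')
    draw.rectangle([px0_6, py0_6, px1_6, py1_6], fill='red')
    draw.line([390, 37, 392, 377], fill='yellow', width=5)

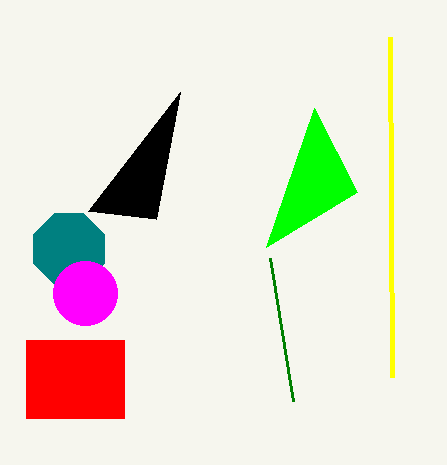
center_x_1 = 69; center_y_1 = 249; radius_1 = 38; px0_2 = 270; py0_2 = 258; px2_3 = 357; py2_3 = 192; center_x_4 = 85; center_y_4 = 293; radius_4 = 32; px0_5 = 156; py0_5 = 219; px0_6 = 26; py0_6 = 340; px1_6 = 124; py1_6 = 418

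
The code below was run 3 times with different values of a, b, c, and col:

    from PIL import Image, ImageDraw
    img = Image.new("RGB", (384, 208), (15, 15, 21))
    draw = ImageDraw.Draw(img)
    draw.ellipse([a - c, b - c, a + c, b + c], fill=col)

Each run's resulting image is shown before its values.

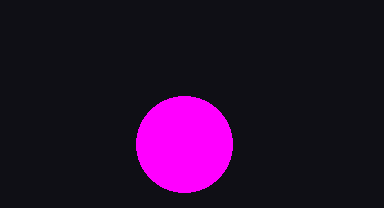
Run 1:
a = 184
b = 144
c = 48
col = 'magenta'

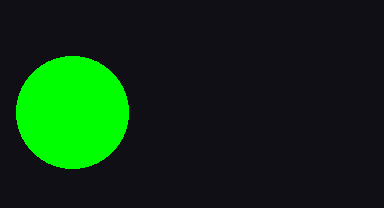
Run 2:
a = 72
b = 112
c = 56
col = 'lime'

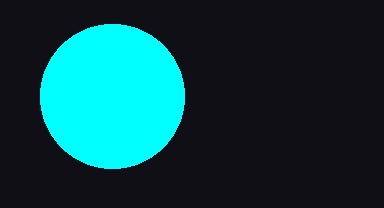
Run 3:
a = 112, b = 96, c = 72, col = 'cyan'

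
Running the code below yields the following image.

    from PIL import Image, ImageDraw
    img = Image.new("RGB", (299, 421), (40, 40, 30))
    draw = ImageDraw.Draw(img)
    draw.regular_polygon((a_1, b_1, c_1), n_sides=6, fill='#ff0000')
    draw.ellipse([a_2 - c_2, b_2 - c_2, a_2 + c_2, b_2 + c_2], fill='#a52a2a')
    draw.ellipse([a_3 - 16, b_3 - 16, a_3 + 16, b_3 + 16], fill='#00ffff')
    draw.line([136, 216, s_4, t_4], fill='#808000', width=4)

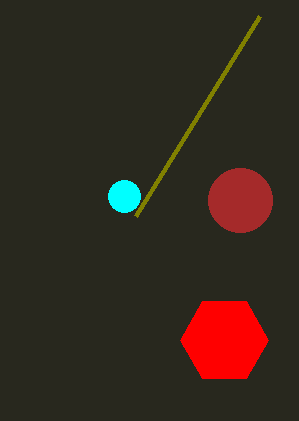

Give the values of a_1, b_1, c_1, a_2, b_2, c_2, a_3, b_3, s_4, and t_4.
a_1 = 224; b_1 = 340; c_1 = 44; a_2 = 240; b_2 = 200; c_2 = 32; a_3 = 124; b_3 = 196; s_4 = 260; t_4 = 16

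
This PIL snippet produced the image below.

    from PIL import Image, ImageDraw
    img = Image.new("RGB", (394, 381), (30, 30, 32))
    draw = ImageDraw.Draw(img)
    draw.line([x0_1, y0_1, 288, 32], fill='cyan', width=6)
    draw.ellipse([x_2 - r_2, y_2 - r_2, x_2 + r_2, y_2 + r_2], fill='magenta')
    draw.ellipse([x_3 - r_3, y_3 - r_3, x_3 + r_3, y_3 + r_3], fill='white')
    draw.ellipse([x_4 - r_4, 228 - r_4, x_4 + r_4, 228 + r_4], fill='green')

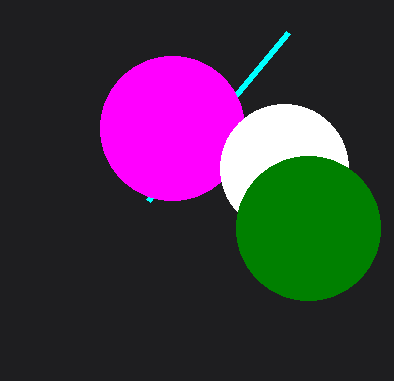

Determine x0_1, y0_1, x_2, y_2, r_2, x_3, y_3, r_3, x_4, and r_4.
x0_1 = 148, y0_1 = 200, x_2 = 172, y_2 = 128, r_2 = 72, x_3 = 284, y_3 = 168, r_3 = 64, x_4 = 308, r_4 = 72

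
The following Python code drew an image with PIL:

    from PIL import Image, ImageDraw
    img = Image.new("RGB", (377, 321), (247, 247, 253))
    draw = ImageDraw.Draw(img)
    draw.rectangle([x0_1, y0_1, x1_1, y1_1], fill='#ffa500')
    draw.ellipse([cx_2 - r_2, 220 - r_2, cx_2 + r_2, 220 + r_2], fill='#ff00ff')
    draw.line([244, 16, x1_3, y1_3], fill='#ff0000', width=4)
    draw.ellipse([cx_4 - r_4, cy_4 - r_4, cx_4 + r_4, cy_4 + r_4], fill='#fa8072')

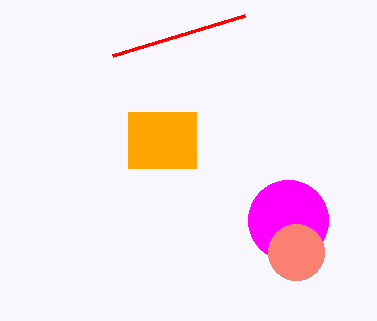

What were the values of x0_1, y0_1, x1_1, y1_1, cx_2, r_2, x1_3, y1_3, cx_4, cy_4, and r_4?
x0_1 = 128; y0_1 = 112; x1_1 = 196; y1_1 = 168; cx_2 = 288; r_2 = 40; x1_3 = 112; y1_3 = 56; cx_4 = 296; cy_4 = 252; r_4 = 28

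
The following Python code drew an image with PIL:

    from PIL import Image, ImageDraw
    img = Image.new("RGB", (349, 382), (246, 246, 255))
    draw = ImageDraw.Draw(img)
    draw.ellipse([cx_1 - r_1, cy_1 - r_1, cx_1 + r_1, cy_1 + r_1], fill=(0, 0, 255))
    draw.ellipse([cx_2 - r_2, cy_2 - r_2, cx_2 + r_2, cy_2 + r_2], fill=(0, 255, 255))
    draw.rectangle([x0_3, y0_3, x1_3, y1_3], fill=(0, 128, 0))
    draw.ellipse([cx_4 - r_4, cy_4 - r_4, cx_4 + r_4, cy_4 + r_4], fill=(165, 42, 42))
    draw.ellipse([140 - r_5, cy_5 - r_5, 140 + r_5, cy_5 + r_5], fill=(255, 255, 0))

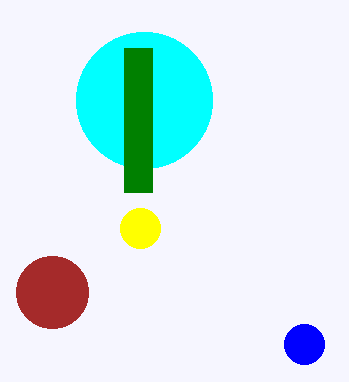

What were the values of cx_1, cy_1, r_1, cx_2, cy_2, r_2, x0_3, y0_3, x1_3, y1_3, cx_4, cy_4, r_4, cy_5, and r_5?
cx_1 = 304
cy_1 = 344
r_1 = 20
cx_2 = 144
cy_2 = 100
r_2 = 68
x0_3 = 124
y0_3 = 48
x1_3 = 152
y1_3 = 192
cx_4 = 52
cy_4 = 292
r_4 = 36
cy_5 = 228
r_5 = 20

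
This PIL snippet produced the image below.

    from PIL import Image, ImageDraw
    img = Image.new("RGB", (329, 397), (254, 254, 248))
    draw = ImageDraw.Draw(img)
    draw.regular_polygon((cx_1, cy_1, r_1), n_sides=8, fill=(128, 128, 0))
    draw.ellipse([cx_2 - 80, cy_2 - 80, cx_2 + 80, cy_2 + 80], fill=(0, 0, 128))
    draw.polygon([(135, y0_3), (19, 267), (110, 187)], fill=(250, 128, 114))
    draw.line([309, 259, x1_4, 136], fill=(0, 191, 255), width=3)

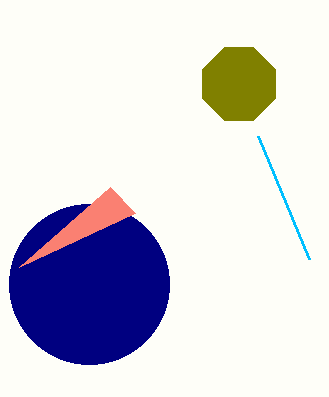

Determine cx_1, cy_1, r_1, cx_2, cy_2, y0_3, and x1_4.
cx_1 = 239
cy_1 = 84
r_1 = 39
cx_2 = 89
cy_2 = 284
y0_3 = 213
x1_4 = 258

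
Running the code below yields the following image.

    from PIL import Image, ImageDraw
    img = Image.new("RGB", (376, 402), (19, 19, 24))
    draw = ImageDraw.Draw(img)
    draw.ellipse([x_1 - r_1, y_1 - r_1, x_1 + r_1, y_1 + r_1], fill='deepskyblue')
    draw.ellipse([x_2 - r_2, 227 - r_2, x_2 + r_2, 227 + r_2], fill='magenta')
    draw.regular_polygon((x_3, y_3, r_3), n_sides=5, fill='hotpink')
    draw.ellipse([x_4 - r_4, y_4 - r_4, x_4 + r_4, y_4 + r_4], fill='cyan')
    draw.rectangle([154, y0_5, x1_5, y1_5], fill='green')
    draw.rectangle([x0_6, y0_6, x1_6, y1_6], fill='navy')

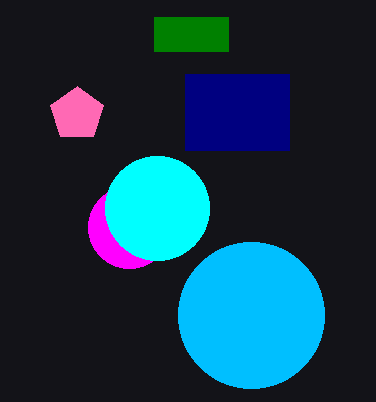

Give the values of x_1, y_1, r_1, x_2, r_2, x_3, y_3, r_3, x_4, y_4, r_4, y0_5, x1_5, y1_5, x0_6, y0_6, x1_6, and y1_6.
x_1 = 251; y_1 = 315; r_1 = 73; x_2 = 129; r_2 = 41; x_3 = 77; y_3 = 114; r_3 = 28; x_4 = 157; y_4 = 208; r_4 = 52; y0_5 = 17; x1_5 = 228; y1_5 = 51; x0_6 = 185; y0_6 = 74; x1_6 = 289; y1_6 = 150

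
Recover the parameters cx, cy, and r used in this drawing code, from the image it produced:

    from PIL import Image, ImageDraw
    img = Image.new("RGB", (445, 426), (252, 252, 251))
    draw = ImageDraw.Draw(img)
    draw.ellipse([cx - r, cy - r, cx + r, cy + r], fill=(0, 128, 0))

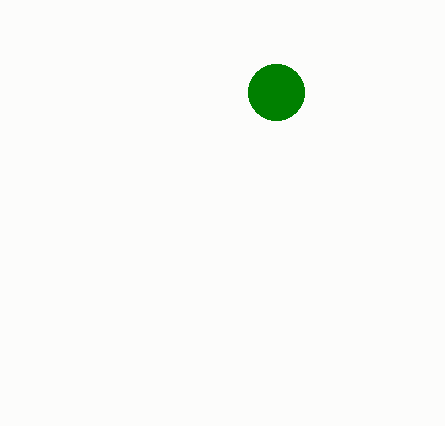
cx = 276; cy = 92; r = 28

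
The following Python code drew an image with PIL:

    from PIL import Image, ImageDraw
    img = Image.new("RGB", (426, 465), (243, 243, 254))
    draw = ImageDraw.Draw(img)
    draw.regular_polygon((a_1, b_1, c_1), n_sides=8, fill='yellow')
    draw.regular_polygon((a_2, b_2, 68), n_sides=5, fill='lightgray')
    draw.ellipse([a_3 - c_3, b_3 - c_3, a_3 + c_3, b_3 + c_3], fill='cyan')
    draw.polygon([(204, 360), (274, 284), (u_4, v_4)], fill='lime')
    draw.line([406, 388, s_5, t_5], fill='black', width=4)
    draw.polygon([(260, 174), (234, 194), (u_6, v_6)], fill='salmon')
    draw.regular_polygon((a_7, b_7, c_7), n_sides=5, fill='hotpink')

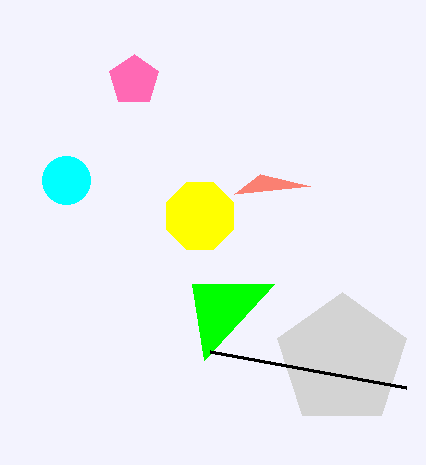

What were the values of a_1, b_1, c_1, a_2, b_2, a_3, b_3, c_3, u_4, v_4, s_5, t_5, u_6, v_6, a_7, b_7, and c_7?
a_1 = 200, b_1 = 216, c_1 = 36, a_2 = 342, b_2 = 360, a_3 = 66, b_3 = 180, c_3 = 24, u_4 = 192, v_4 = 284, s_5 = 210, t_5 = 352, u_6 = 310, v_6 = 186, a_7 = 134, b_7 = 80, c_7 = 26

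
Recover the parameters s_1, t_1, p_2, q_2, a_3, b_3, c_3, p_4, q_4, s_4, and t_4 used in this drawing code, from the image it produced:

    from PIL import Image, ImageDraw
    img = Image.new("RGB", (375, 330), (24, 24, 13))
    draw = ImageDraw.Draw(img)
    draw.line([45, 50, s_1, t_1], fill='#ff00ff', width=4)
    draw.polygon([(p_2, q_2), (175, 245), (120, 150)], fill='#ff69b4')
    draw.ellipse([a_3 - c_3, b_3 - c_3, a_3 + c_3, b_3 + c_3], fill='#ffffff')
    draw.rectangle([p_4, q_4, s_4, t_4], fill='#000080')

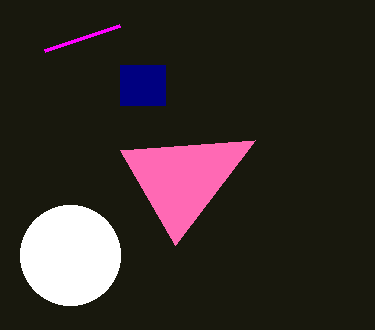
s_1 = 120
t_1 = 25
p_2 = 255
q_2 = 140
a_3 = 70
b_3 = 255
c_3 = 50
p_4 = 120
q_4 = 65
s_4 = 165
t_4 = 105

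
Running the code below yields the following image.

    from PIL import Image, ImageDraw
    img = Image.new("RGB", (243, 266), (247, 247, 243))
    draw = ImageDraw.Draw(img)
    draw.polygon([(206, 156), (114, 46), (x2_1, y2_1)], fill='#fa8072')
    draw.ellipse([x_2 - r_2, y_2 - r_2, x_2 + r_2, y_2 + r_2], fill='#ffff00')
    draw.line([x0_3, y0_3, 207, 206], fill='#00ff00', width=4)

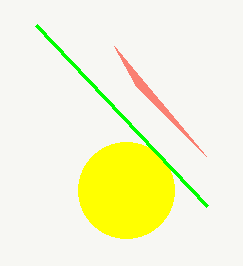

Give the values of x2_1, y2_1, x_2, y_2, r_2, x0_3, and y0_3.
x2_1 = 136
y2_1 = 86
x_2 = 126
y_2 = 190
r_2 = 48
x0_3 = 36
y0_3 = 25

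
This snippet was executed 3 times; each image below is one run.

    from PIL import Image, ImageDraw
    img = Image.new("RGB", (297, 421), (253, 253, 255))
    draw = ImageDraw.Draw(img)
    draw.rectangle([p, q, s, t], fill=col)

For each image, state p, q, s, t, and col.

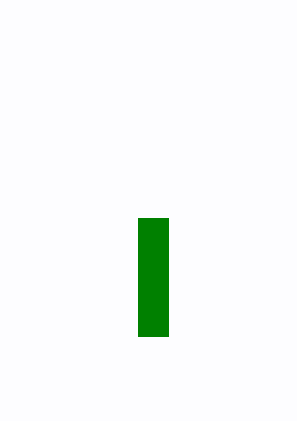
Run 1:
p = 138
q = 218
s = 168
t = 336
col = 'green'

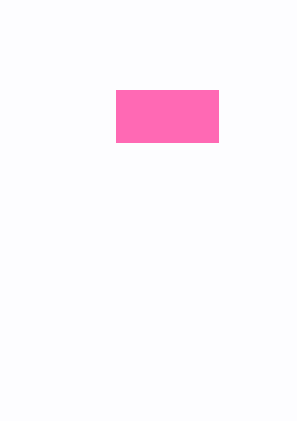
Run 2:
p = 116
q = 90
s = 218
t = 142
col = 'hotpink'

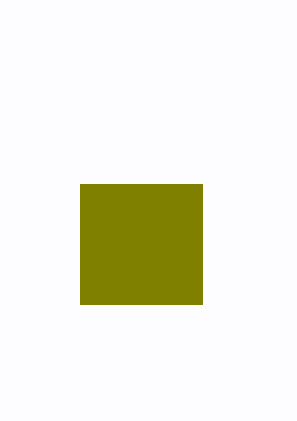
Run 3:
p = 80, q = 184, s = 202, t = 304, col = 'olive'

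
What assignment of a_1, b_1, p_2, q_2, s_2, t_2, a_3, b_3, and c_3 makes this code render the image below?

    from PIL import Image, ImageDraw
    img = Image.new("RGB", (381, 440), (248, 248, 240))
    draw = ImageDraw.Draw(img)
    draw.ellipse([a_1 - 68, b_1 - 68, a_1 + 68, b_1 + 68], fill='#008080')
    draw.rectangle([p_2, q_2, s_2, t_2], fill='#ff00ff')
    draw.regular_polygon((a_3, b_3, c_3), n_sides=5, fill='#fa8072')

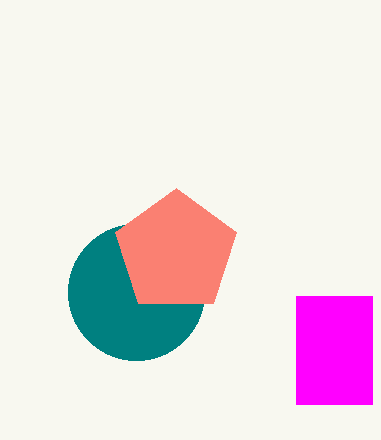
a_1 = 136, b_1 = 292, p_2 = 296, q_2 = 296, s_2 = 372, t_2 = 404, a_3 = 176, b_3 = 252, c_3 = 64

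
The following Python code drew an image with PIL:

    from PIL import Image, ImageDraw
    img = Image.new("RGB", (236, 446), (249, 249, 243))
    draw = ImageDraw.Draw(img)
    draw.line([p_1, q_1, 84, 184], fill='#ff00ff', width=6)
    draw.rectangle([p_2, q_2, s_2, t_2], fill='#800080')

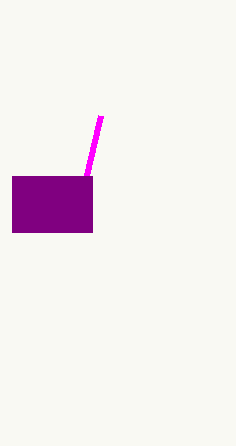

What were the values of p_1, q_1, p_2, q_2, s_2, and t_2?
p_1 = 100; q_1 = 116; p_2 = 12; q_2 = 176; s_2 = 92; t_2 = 232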